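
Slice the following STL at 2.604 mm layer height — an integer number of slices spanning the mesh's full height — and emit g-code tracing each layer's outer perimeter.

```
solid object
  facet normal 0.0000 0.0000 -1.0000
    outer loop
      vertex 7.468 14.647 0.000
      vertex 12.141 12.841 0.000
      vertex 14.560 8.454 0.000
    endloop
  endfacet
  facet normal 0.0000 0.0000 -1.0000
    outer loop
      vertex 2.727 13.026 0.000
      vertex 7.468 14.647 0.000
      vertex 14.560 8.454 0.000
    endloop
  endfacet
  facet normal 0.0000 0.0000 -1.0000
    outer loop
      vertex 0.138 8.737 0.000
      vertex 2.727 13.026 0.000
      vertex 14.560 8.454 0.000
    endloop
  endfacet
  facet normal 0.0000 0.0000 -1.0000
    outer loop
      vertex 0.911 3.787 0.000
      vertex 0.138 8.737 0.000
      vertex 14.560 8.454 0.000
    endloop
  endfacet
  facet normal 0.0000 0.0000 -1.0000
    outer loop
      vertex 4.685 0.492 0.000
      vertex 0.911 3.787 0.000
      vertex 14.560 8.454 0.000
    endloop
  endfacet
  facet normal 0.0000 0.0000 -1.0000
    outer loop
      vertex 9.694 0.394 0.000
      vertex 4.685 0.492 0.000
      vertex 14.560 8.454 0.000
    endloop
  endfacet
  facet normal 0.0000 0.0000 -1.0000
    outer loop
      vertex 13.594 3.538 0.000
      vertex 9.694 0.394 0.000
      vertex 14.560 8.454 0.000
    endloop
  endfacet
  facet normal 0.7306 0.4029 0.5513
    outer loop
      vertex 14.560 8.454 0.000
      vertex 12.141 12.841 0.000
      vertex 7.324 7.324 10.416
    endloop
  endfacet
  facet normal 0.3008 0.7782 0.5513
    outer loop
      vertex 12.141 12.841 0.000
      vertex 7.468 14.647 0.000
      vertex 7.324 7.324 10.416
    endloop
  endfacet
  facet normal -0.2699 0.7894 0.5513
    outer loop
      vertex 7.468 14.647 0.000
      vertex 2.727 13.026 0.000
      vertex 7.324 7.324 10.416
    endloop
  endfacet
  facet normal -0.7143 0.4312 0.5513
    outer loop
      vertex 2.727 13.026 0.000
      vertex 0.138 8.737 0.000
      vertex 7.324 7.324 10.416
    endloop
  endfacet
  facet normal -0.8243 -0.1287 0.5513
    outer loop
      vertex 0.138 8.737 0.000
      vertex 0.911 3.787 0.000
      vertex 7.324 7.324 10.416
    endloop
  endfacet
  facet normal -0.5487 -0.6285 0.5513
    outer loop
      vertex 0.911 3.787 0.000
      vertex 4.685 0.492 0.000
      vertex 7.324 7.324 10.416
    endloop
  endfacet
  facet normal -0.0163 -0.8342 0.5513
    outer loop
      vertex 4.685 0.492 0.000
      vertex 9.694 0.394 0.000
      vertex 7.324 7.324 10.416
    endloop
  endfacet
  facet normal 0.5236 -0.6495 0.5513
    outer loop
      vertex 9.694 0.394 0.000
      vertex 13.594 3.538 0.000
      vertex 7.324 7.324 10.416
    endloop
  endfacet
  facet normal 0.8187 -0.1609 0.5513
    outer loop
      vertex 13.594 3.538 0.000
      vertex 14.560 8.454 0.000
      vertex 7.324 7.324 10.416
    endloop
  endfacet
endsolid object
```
; perimeter-only toolpath
G21 ; units = mm
G90 ; absolute positioning
G28 ; home
; layer 1
G0 Z2.604
G0 X12.751 Y8.171
G1 X10.937 Y11.462
G1 X7.432 Y12.816
G1 X3.876 Y11.601
G1 X1.934 Y8.384
G1 X2.514 Y4.671
G1 X5.345 Y2.200
G1 X9.101 Y2.127
G1 X12.026 Y4.484
G1 X12.751 Y8.171
; layer 2
G0 Z5.208
G0 X10.942 Y7.889
G1 X9.732 Y10.082
G1 X7.396 Y10.986
G1 X5.026 Y10.175
G1 X3.731 Y8.030
G1 X4.117 Y5.556
G1 X6.005 Y3.908
G1 X8.509 Y3.859
G1 X10.459 Y5.431
G1 X10.942 Y7.889
; layer 3
G0 Z7.812
G0 X9.133 Y7.607
G1 X8.528 Y8.703
G1 X7.360 Y9.155
G1 X6.175 Y8.750
G1 X5.528 Y7.677
G1 X5.721 Y6.440
G1 X6.664 Y5.616
G1 X7.917 Y5.591
G1 X8.892 Y6.378
G1 X9.133 Y7.607
M2 ; end

The solid is a regular 9-sided pyramid, base circumscribed radius ≈ 7.32 mm, apex at z ≈ 10.4 mm. Slicing at Δz = 2.604 mm — 4 equal slices spanning the solid's height, so layer i sits at z = i·h/4 — gives 3 non-empty perimeters. Each is a 9-segment closed polygon; G0 lifts to the layer z and rapids to the start vertex, then G1 traces the edges. The cross-section shrinks linearly with z (the slice at the apex is degenerate and omitted).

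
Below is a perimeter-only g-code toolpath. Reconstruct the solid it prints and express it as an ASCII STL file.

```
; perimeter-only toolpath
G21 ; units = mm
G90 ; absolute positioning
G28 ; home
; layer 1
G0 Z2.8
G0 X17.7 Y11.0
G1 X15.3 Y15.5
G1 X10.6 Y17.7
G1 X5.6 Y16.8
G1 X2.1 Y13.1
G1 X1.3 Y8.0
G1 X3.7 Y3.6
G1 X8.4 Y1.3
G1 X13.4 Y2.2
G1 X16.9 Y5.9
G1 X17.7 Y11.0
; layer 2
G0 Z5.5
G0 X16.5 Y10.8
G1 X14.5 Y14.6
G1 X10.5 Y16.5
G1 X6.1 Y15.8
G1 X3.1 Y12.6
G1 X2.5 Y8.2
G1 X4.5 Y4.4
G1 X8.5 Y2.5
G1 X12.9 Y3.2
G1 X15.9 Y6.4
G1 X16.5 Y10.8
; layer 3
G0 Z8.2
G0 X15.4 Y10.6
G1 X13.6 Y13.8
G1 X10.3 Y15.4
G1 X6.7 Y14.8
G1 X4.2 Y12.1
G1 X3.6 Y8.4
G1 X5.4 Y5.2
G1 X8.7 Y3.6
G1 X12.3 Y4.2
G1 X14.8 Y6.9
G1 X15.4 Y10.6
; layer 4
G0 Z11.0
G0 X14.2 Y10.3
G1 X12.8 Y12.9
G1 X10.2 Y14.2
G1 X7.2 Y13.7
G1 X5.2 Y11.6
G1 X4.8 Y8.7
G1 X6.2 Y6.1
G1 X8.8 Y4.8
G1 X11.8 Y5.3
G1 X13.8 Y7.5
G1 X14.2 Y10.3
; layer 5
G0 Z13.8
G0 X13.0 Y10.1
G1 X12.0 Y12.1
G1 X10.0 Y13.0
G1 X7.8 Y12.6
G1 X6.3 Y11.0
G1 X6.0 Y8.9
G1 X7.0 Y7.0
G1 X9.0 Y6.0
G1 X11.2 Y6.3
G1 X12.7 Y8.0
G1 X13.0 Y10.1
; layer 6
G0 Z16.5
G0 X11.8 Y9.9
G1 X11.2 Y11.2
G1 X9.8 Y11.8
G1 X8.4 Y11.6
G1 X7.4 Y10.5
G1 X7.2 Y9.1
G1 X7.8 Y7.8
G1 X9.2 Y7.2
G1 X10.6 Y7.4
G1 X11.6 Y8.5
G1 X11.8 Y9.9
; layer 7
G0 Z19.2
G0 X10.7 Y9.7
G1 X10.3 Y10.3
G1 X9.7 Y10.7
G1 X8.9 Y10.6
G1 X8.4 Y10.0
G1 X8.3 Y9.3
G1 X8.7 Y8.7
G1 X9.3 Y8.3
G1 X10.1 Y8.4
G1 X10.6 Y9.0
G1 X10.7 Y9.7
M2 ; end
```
solid part
  facet normal 0.0000 0.0000 -1.0000
    outer loop
      vertex 10.8 18.9 0.0
      vertex 16.1 16.3 0.0
      vertex 18.9 11.2 0.0
    endloop
  endfacet
  facet normal 0.0000 0.0000 -1.0000
    outer loop
      vertex 5.0 17.9 0.0
      vertex 10.8 18.9 0.0
      vertex 18.9 11.2 0.0
    endloop
  endfacet
  facet normal 0.0000 0.0000 -1.0000
    outer loop
      vertex 1.0 13.6 0.0
      vertex 5.0 17.9 0.0
      vertex 18.9 11.2 0.0
    endloop
  endfacet
  facet normal 0.0000 0.0000 -1.0000
    outer loop
      vertex 0.1 7.8 0.0
      vertex 1.0 13.6 0.0
      vertex 18.9 11.2 0.0
    endloop
  endfacet
  facet normal 0.0000 0.0000 -1.0000
    outer loop
      vertex 2.9 2.7 0.0
      vertex 0.1 7.8 0.0
      vertex 18.9 11.2 0.0
    endloop
  endfacet
  facet normal 0.0000 0.0000 -1.0000
    outer loop
      vertex 8.2 0.1 0.0
      vertex 2.9 2.7 0.0
      vertex 18.9 11.2 0.0
    endloop
  endfacet
  facet normal 0.0000 0.0000 -1.0000
    outer loop
      vertex 14.0 1.1 0.0
      vertex 8.2 0.1 0.0
      vertex 18.9 11.2 0.0
    endloop
  endfacet
  facet normal 0.0000 0.0000 -1.0000
    outer loop
      vertex 18.0 5.4 0.0
      vertex 14.0 1.1 0.0
      vertex 18.9 11.2 0.0
    endloop
  endfacet
  facet normal 0.8106 0.4450 0.3807
    outer loop
      vertex 18.9 11.2 0.0
      vertex 16.1 16.3 0.0
      vertex 9.5 9.5 22.0
    endloop
  endfacet
  facet normal 0.4076 0.8308 0.3791
    outer loop
      vertex 16.1 16.3 0.0
      vertex 10.8 18.9 0.0
      vertex 9.5 9.5 22.0
    endloop
  endfacet
  facet normal -0.1572 0.9115 0.3802
    outer loop
      vertex 10.8 18.9 0.0
      vertex 5.0 17.9 0.0
      vertex 9.5 9.5 22.0
    endloop
  endfacet
  facet normal -0.6775 0.6302 0.3792
    outer loop
      vertex 5.0 17.9 0.0
      vertex 1.0 13.6 0.0
      vertex 9.5 9.5 22.0
    endloop
  endfacet
  facet normal -0.9142 0.1419 0.3796
    outer loop
      vertex 1.0 13.6 0.0
      vertex 0.1 7.8 0.0
      vertex 9.5 9.5 22.0
    endloop
  endfacet
  facet normal -0.8106 -0.4450 0.3807
    outer loop
      vertex 0.1 7.8 0.0
      vertex 2.9 2.7 0.0
      vertex 9.5 9.5 22.0
    endloop
  endfacet
  facet normal -0.4076 -0.8308 0.3791
    outer loop
      vertex 2.9 2.7 0.0
      vertex 8.2 0.1 0.0
      vertex 9.5 9.5 22.0
    endloop
  endfacet
  facet normal 0.1572 -0.9115 0.3802
    outer loop
      vertex 8.2 0.1 0.0
      vertex 14.0 1.1 0.0
      vertex 9.5 9.5 22.0
    endloop
  endfacet
  facet normal 0.6775 -0.6302 0.3792
    outer loop
      vertex 14.0 1.1 0.0
      vertex 18.0 5.4 0.0
      vertex 9.5 9.5 22.0
    endloop
  endfacet
  facet normal 0.9142 -0.1419 0.3796
    outer loop
      vertex 18.0 5.4 0.0
      vertex 18.9 11.2 0.0
      vertex 9.5 9.5 22.0
    endloop
  endfacet
endsolid part

The G0 Z moves step by Δz≈2.8 mm. The G1 loops shrink linearly with z, so the solid tapers from its base footprint up to z≈22. Closing with a flat bottom cap and the tapered top and triangulating gives 18 facets — a regular 10-sided pyramid, base circumscribed radius ≈ 9.5 mm, apex at z ≈ 22 mm.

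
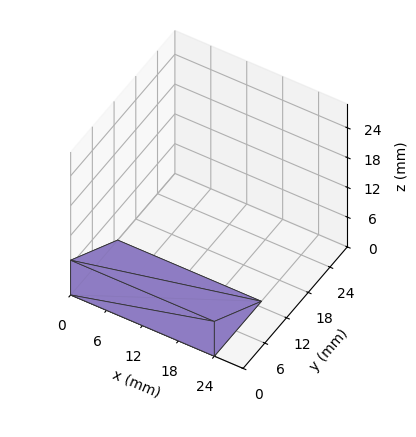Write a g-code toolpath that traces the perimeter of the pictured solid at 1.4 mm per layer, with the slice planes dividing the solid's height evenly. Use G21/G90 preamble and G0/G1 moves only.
Reading the render: the shape is a wedge (ramp): 24 × 13 mm base, rising to 7 mm along the y=0 edge and sloping linearly to z=0 at y=13 (dimensions read to the nearest mm from the axis ticks). For the g-code, the solid's height is divided into equal slices at the stated Δz and each level perimeter traced with G1 moves after a G0 lift.

; perimeter-only toolpath
G21 ; units = mm
G90 ; absolute positioning
G28 ; home
; layer 1
G0 Z1.4
G0 X0.0 Y0.0
G1 X24.0 Y0.0
G1 X24.0 Y10.4
G1 X0.0 Y10.4
G1 X0.0 Y0.0
; layer 2
G0 Z2.8
G0 X0.0 Y0.0
G1 X24.0 Y0.0
G1 X24.0 Y7.8
G1 X0.0 Y7.8
G1 X0.0 Y0.0
; layer 3
G0 Z4.2
G0 X0.0 Y0.0
G1 X24.0 Y0.0
G1 X24.0 Y5.2
G1 X0.0 Y5.2
G1 X0.0 Y0.0
; layer 4
G0 Z5.6
G0 X0.0 Y0.0
G1 X24.0 Y0.0
G1 X24.0 Y2.6
G1 X0.0 Y2.6
G1 X0.0 Y0.0
M2 ; end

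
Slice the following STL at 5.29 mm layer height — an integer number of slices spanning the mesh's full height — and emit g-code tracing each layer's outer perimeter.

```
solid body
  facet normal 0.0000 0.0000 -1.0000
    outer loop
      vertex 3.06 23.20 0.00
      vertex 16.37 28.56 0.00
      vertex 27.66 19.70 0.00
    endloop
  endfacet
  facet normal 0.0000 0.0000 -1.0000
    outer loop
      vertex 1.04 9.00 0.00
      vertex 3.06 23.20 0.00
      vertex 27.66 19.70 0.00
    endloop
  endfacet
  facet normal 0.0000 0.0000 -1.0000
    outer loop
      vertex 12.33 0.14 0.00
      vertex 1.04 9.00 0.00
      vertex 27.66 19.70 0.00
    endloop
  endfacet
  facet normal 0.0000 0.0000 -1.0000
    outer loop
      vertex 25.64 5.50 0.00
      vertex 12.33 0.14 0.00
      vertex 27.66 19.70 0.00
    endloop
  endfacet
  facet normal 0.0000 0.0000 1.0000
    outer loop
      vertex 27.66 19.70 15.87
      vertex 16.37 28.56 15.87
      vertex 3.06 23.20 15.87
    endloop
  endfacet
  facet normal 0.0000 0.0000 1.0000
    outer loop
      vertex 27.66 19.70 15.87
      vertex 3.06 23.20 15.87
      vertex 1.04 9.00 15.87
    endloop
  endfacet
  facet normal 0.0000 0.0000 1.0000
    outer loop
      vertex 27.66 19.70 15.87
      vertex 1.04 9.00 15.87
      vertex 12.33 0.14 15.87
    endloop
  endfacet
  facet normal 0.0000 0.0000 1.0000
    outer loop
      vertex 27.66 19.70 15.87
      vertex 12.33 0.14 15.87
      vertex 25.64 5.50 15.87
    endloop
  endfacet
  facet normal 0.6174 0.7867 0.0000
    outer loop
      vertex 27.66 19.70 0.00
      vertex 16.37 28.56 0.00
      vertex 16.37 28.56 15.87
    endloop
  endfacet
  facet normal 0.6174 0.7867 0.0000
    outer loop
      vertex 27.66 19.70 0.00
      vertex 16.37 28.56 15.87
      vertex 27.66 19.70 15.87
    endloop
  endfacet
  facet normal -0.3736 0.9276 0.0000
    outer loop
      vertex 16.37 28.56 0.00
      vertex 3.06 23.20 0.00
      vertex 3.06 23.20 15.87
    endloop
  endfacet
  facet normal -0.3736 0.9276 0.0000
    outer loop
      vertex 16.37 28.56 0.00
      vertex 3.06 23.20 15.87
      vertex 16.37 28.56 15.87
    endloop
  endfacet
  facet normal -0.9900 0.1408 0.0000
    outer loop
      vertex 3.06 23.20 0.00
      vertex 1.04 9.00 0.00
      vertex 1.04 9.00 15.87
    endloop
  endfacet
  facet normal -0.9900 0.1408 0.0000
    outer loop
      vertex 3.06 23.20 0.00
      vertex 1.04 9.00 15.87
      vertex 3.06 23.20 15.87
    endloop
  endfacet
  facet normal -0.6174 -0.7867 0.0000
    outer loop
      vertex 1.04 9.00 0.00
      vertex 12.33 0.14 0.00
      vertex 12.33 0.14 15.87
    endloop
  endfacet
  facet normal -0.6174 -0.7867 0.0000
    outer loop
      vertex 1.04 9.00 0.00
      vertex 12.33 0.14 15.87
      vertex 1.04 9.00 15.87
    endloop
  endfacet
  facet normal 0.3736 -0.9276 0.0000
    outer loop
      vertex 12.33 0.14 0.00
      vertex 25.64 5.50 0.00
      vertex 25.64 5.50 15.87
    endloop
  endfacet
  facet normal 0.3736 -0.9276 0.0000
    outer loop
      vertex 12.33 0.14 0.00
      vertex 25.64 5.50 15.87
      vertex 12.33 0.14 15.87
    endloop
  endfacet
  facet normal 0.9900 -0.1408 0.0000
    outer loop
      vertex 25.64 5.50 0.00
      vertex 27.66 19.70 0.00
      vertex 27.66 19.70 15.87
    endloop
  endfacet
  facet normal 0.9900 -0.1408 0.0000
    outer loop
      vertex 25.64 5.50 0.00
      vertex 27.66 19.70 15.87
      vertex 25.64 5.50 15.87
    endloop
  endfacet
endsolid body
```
; perimeter-only toolpath
G21 ; units = mm
G90 ; absolute positioning
G28 ; home
; layer 1
G0 Z5.29
G0 X27.66 Y19.70
G1 X16.37 Y28.56
G1 X3.06 Y23.20
G1 X1.04 Y9.00
G1 X12.33 Y0.14
G1 X25.64 Y5.50
G1 X27.66 Y19.70
; layer 2
G0 Z10.58
G0 X27.66 Y19.70
G1 X16.37 Y28.56
G1 X3.06 Y23.20
G1 X1.04 Y9.00
G1 X12.33 Y0.14
G1 X25.64 Y5.50
G1 X27.66 Y19.70
; layer 3
G0 Z15.87
G0 X27.66 Y19.70
G1 X16.37 Y28.56
G1 X3.06 Y23.20
G1 X1.04 Y9.00
G1 X12.33 Y0.14
G1 X25.64 Y5.50
G1 X27.66 Y19.70
M2 ; end

The solid is a regular 6-sided prism (a cylinder approximated with 6 flat sides), circumscribed radius ≈ 14.3 mm, height ≈ 15.9 mm. Slicing at Δz = 5.29 mm — 3 equal slices spanning the solid's height, so layer i sits at z = i·h/3 — gives 3 non-empty perimeters. Each is a 6-segment closed polygon; G0 lifts to the layer z and rapids to the start vertex, then G1 traces the edges.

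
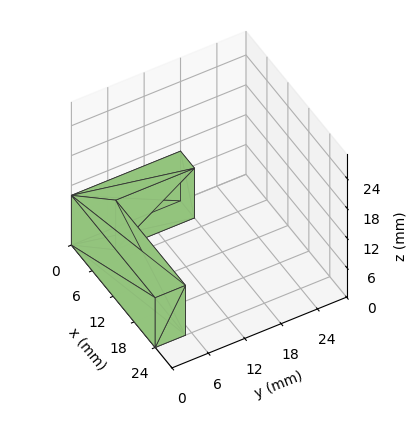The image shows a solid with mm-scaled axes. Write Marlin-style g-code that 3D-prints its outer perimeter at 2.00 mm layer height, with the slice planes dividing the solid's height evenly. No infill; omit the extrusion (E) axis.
Reading the render: the shape is an L-shaped prism: outer 24 × 18 mm, arm thicknesses ≈ 5 mm (horizontal) and 4 mm (vertical), extruded 10 mm in z (dimensions read to the nearest mm from the axis ticks). For the g-code, the solid's height is divided into equal slices at the stated Δz and each level perimeter traced with G1 moves after a G0 lift.

; perimeter-only toolpath
G21 ; units = mm
G90 ; absolute positioning
G28 ; home
; layer 1
G0 Z2.00
G0 X0.00 Y0.00
G1 X24.00 Y0.00
G1 X24.00 Y5.00
G1 X4.00 Y5.00
G1 X4.00 Y18.00
G1 X0.00 Y18.00
G1 X0.00 Y0.00
; layer 2
G0 Z4.00
G0 X0.00 Y0.00
G1 X24.00 Y0.00
G1 X24.00 Y5.00
G1 X4.00 Y5.00
G1 X4.00 Y18.00
G1 X0.00 Y18.00
G1 X0.00 Y0.00
; layer 3
G0 Z6.00
G0 X0.00 Y0.00
G1 X24.00 Y0.00
G1 X24.00 Y5.00
G1 X4.00 Y5.00
G1 X4.00 Y18.00
G1 X0.00 Y18.00
G1 X0.00 Y0.00
; layer 4
G0 Z8.00
G0 X0.00 Y0.00
G1 X24.00 Y0.00
G1 X24.00 Y5.00
G1 X4.00 Y5.00
G1 X4.00 Y18.00
G1 X0.00 Y18.00
G1 X0.00 Y0.00
; layer 5
G0 Z10.00
G0 X0.00 Y0.00
G1 X24.00 Y0.00
G1 X24.00 Y5.00
G1 X4.00 Y5.00
G1 X4.00 Y18.00
G1 X0.00 Y18.00
G1 X0.00 Y0.00
M2 ; end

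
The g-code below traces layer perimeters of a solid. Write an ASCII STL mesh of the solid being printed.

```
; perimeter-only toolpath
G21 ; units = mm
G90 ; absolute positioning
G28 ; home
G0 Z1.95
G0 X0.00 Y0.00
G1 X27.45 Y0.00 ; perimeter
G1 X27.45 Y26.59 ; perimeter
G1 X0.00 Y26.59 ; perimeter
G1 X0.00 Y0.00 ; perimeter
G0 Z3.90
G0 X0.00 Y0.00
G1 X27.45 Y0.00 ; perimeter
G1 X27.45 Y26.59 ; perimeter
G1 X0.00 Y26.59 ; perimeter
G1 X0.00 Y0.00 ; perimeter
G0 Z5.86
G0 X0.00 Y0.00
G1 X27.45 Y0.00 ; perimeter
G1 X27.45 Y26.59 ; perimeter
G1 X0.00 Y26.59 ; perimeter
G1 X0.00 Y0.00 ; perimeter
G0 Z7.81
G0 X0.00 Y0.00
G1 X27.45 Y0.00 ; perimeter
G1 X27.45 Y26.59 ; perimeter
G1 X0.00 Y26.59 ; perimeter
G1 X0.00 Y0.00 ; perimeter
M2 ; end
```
solid part
  facet normal 0.0000 0.0000 -1.0000
    outer loop
      vertex 27.45 26.59 0.00
      vertex 27.45 0.00 0.00
      vertex 0.00 0.00 0.00
    endloop
  endfacet
  facet normal 0.0000 0.0000 -1.0000
    outer loop
      vertex 0.00 26.59 0.00
      vertex 27.45 26.59 0.00
      vertex 0.00 0.00 0.00
    endloop
  endfacet
  facet normal 0.0000 0.0000 1.0000
    outer loop
      vertex 0.00 0.00 7.81
      vertex 27.45 0.00 7.81
      vertex 27.45 26.59 7.81
    endloop
  endfacet
  facet normal 0.0000 0.0000 1.0000
    outer loop
      vertex 0.00 0.00 7.81
      vertex 27.45 26.59 7.81
      vertex 0.00 26.59 7.81
    endloop
  endfacet
  facet normal 0.0000 -1.0000 0.0000
    outer loop
      vertex 0.00 0.00 0.00
      vertex 27.45 0.00 0.00
      vertex 27.45 0.00 7.81
    endloop
  endfacet
  facet normal 0.0000 -1.0000 0.0000
    outer loop
      vertex 0.00 0.00 0.00
      vertex 27.45 0.00 7.81
      vertex 0.00 0.00 7.81
    endloop
  endfacet
  facet normal 0.0000 1.0000 0.0000
    outer loop
      vertex 27.45 26.59 7.81
      vertex 27.45 26.59 0.00
      vertex 0.00 26.59 0.00
    endloop
  endfacet
  facet normal 0.0000 1.0000 0.0000
    outer loop
      vertex 0.00 26.59 7.81
      vertex 27.45 26.59 7.81
      vertex 0.00 26.59 0.00
    endloop
  endfacet
  facet normal -1.0000 0.0000 0.0000
    outer loop
      vertex 0.00 26.59 7.81
      vertex 0.00 26.59 0.00
      vertex 0.00 0.00 0.00
    endloop
  endfacet
  facet normal -1.0000 0.0000 0.0000
    outer loop
      vertex 0.00 0.00 7.81
      vertex 0.00 26.59 7.81
      vertex 0.00 0.00 0.00
    endloop
  endfacet
  facet normal 1.0000 0.0000 0.0000
    outer loop
      vertex 27.45 0.00 0.00
      vertex 27.45 26.59 0.00
      vertex 27.45 26.59 7.81
    endloop
  endfacet
  facet normal 1.0000 0.0000 0.0000
    outer loop
      vertex 27.45 0.00 0.00
      vertex 27.45 26.59 7.81
      vertex 27.45 0.00 7.81
    endloop
  endfacet
endsolid part

The G0 Z moves step by Δz≈1.95 mm. Every layer's G1 loop is the same polygon, so the solid is a straight extrusion of it from z=0 to z≈7.81. Closing with flat bottom and top caps and triangulating gives 12 facets — a rectangular box, roughly 27.4 × 26.6 mm footprint and 7.81 mm tall.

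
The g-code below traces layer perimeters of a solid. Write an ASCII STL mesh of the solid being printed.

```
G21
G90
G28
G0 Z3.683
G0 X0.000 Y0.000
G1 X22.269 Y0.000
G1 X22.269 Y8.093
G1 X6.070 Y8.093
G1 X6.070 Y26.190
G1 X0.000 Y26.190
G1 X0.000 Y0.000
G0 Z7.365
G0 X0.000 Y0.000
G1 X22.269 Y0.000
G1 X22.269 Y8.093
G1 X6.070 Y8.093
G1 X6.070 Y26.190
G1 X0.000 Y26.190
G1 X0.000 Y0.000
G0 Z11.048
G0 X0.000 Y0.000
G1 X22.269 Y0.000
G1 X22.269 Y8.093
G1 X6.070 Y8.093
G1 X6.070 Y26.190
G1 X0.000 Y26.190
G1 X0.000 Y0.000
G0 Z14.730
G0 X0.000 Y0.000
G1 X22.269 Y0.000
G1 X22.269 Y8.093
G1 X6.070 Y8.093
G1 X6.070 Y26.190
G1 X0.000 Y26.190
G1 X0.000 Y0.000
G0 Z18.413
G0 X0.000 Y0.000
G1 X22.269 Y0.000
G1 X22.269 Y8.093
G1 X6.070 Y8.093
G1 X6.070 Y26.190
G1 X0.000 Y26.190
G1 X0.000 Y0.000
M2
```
solid part
  facet normal 0.0000 0.0000 -1.0000
    outer loop
      vertex 22.269 8.093 0.000
      vertex 22.269 0.000 0.000
      vertex 0.000 0.000 0.000
    endloop
  endfacet
  facet normal 0.0000 0.0000 -1.0000
    outer loop
      vertex 6.070 8.093 0.000
      vertex 22.269 8.093 0.000
      vertex 0.000 0.000 0.000
    endloop
  endfacet
  facet normal 0.0000 0.0000 -1.0000
    outer loop
      vertex 6.070 26.190 0.000
      vertex 6.070 8.093 0.000
      vertex 0.000 0.000 0.000
    endloop
  endfacet
  facet normal 0.0000 0.0000 -1.0000
    outer loop
      vertex 0.000 26.190 0.000
      vertex 6.070 26.190 0.000
      vertex 0.000 0.000 0.000
    endloop
  endfacet
  facet normal 0.0000 0.0000 1.0000
    outer loop
      vertex 0.000 0.000 18.413
      vertex 22.269 0.000 18.413
      vertex 22.269 8.093 18.413
    endloop
  endfacet
  facet normal 0.0000 0.0000 1.0000
    outer loop
      vertex 0.000 0.000 18.413
      vertex 22.269 8.093 18.413
      vertex 6.070 8.093 18.413
    endloop
  endfacet
  facet normal 0.0000 0.0000 1.0000
    outer loop
      vertex 0.000 0.000 18.413
      vertex 6.070 8.093 18.413
      vertex 6.070 26.190 18.413
    endloop
  endfacet
  facet normal 0.0000 0.0000 1.0000
    outer loop
      vertex 0.000 0.000 18.413
      vertex 6.070 26.190 18.413
      vertex 0.000 26.190 18.413
    endloop
  endfacet
  facet normal 0.0000 -1.0000 0.0000
    outer loop
      vertex 0.000 0.000 0.000
      vertex 22.269 0.000 0.000
      vertex 22.269 0.000 18.413
    endloop
  endfacet
  facet normal 0.0000 -1.0000 0.0000
    outer loop
      vertex 0.000 0.000 0.000
      vertex 22.269 0.000 18.413
      vertex 0.000 0.000 18.413
    endloop
  endfacet
  facet normal 1.0000 0.0000 0.0000
    outer loop
      vertex 22.269 0.000 0.000
      vertex 22.269 8.093 0.000
      vertex 22.269 8.093 18.413
    endloop
  endfacet
  facet normal 1.0000 0.0000 0.0000
    outer loop
      vertex 22.269 0.000 0.000
      vertex 22.269 8.093 18.413
      vertex 22.269 0.000 18.413
    endloop
  endfacet
  facet normal 0.0000 1.0000 0.0000
    outer loop
      vertex 22.269 8.093 0.000
      vertex 6.070 8.093 0.000
      vertex 6.070 8.093 18.413
    endloop
  endfacet
  facet normal 0.0000 1.0000 0.0000
    outer loop
      vertex 22.269 8.093 0.000
      vertex 6.070 8.093 18.413
      vertex 22.269 8.093 18.413
    endloop
  endfacet
  facet normal 1.0000 0.0000 0.0000
    outer loop
      vertex 6.070 8.093 0.000
      vertex 6.070 26.190 0.000
      vertex 6.070 26.190 18.413
    endloop
  endfacet
  facet normal 1.0000 0.0000 0.0000
    outer loop
      vertex 6.070 8.093 0.000
      vertex 6.070 26.190 18.413
      vertex 6.070 8.093 18.413
    endloop
  endfacet
  facet normal 0.0000 1.0000 0.0000
    outer loop
      vertex 6.070 26.190 0.000
      vertex 0.000 26.190 0.000
      vertex 0.000 26.190 18.413
    endloop
  endfacet
  facet normal 0.0000 1.0000 0.0000
    outer loop
      vertex 6.070 26.190 0.000
      vertex 0.000 26.190 18.413
      vertex 6.070 26.190 18.413
    endloop
  endfacet
  facet normal -1.0000 0.0000 0.0000
    outer loop
      vertex 0.000 26.190 0.000
      vertex 0.000 0.000 0.000
      vertex 0.000 0.000 18.413
    endloop
  endfacet
  facet normal -1.0000 0.0000 0.0000
    outer loop
      vertex 0.000 26.190 0.000
      vertex 0.000 0.000 18.413
      vertex 0.000 26.190 18.413
    endloop
  endfacet
endsolid part

The G0 Z moves step by Δz≈3.683 mm. Every layer's G1 loop is the same polygon, so the solid is a straight extrusion of it from z=0 to z≈18.4. Closing with flat bottom and top caps and triangulating gives 20 facets — an L-shaped prism: outer 22.3 × 26.2 mm, arm thicknesses ≈ 8.09 mm (horizontal) and 6.07 mm (vertical), extruded 18.4 mm in z.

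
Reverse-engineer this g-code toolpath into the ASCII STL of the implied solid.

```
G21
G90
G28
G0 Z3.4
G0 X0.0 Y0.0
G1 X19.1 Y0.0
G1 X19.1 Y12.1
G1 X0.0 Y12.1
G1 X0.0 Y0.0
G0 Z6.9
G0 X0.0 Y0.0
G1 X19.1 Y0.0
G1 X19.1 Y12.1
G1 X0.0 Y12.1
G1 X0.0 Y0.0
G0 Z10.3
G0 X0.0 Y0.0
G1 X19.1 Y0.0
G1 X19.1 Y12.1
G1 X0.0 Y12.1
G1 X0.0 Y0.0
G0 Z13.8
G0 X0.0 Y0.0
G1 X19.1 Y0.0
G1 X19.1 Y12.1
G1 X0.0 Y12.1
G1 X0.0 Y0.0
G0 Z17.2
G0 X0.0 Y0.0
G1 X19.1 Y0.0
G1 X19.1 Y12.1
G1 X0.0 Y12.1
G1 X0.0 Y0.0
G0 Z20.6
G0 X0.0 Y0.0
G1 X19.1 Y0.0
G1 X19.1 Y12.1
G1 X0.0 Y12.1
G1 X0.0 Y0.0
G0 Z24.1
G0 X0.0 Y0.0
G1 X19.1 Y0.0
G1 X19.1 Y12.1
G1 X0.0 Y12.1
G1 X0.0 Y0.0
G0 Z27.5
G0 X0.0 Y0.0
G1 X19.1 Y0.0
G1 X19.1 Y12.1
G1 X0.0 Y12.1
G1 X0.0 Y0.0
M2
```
solid part
  facet normal 0.0000 0.0000 -1.0000
    outer loop
      vertex 19.1 12.1 0.0
      vertex 19.1 0.0 0.0
      vertex 0.0 0.0 0.0
    endloop
  endfacet
  facet normal 0.0000 0.0000 -1.0000
    outer loop
      vertex 0.0 12.1 0.0
      vertex 19.1 12.1 0.0
      vertex 0.0 0.0 0.0
    endloop
  endfacet
  facet normal 0.0000 0.0000 1.0000
    outer loop
      vertex 0.0 0.0 27.5
      vertex 19.1 0.0 27.5
      vertex 19.1 12.1 27.5
    endloop
  endfacet
  facet normal 0.0000 0.0000 1.0000
    outer loop
      vertex 0.0 0.0 27.5
      vertex 19.1 12.1 27.5
      vertex 0.0 12.1 27.5
    endloop
  endfacet
  facet normal 0.0000 -1.0000 0.0000
    outer loop
      vertex 0.0 0.0 0.0
      vertex 19.1 0.0 0.0
      vertex 19.1 0.0 27.5
    endloop
  endfacet
  facet normal 0.0000 -1.0000 0.0000
    outer loop
      vertex 0.0 0.0 0.0
      vertex 19.1 0.0 27.5
      vertex 0.0 0.0 27.5
    endloop
  endfacet
  facet normal 0.0000 1.0000 0.0000
    outer loop
      vertex 19.1 12.1 27.5
      vertex 19.1 12.1 0.0
      vertex 0.0 12.1 0.0
    endloop
  endfacet
  facet normal 0.0000 1.0000 0.0000
    outer loop
      vertex 0.0 12.1 27.5
      vertex 19.1 12.1 27.5
      vertex 0.0 12.1 0.0
    endloop
  endfacet
  facet normal -1.0000 0.0000 0.0000
    outer loop
      vertex 0.0 12.1 27.5
      vertex 0.0 12.1 0.0
      vertex 0.0 0.0 0.0
    endloop
  endfacet
  facet normal -1.0000 0.0000 0.0000
    outer loop
      vertex 0.0 0.0 27.5
      vertex 0.0 12.1 27.5
      vertex 0.0 0.0 0.0
    endloop
  endfacet
  facet normal 1.0000 0.0000 0.0000
    outer loop
      vertex 19.1 0.0 0.0
      vertex 19.1 12.1 0.0
      vertex 19.1 12.1 27.5
    endloop
  endfacet
  facet normal 1.0000 0.0000 0.0000
    outer loop
      vertex 19.1 0.0 0.0
      vertex 19.1 12.1 27.5
      vertex 19.1 0.0 27.5
    endloop
  endfacet
endsolid part

The G0 Z moves step by Δz≈3.4 mm. Every layer's G1 loop is the same polygon, so the solid is a straight extrusion of it from z=0 to z≈27.5. Closing with flat bottom and top caps and triangulating gives 12 facets — a rectangular box, roughly 19.1 × 12.1 mm footprint and 27.5 mm tall.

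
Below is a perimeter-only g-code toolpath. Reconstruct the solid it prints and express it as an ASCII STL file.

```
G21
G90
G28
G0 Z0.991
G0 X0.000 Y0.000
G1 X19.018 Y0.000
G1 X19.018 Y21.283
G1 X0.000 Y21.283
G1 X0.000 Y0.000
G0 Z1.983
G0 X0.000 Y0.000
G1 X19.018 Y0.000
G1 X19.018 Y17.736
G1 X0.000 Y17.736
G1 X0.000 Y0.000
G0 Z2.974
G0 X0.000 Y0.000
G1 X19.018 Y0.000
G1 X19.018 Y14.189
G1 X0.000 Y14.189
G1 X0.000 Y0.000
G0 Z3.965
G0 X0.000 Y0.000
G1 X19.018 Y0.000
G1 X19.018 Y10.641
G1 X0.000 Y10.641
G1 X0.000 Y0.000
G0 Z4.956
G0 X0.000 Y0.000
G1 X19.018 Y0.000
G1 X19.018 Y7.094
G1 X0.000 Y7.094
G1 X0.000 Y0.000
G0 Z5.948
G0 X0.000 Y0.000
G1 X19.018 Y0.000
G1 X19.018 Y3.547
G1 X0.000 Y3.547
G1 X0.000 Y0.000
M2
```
solid part
  facet normal 0.0000 0.0000 -1.0000
    outer loop
      vertex 19.018 24.830 0.000
      vertex 19.018 0.000 0.000
      vertex 0.000 0.000 0.000
    endloop
  endfacet
  facet normal 0.0000 0.0000 -1.0000
    outer loop
      vertex 0.000 24.830 0.000
      vertex 19.018 24.830 0.000
      vertex 0.000 0.000 0.000
    endloop
  endfacet
  facet normal 0.0000 -1.0000 0.0000
    outer loop
      vertex 0.000 0.000 0.000
      vertex 19.018 0.000 0.000
      vertex 19.018 0.000 6.939
    endloop
  endfacet
  facet normal 0.0000 -1.0000 0.0000
    outer loop
      vertex 0.000 0.000 0.000
      vertex 19.018 0.000 6.939
      vertex 0.000 0.000 6.939
    endloop
  endfacet
  facet normal 0.0000 0.2691 0.9631
    outer loop
      vertex 0.000 0.000 6.939
      vertex 19.018 0.000 6.939
      vertex 19.018 24.830 0.000
    endloop
  endfacet
  facet normal 0.0000 0.2691 0.9631
    outer loop
      vertex 0.000 0.000 6.939
      vertex 19.018 24.830 0.000
      vertex 0.000 24.830 0.000
    endloop
  endfacet
  facet normal -1.0000 0.0000 0.0000
    outer loop
      vertex 0.000 0.000 6.939
      vertex 0.000 24.830 0.000
      vertex 0.000 0.000 0.000
    endloop
  endfacet
  facet normal 1.0000 0.0000 0.0000
    outer loop
      vertex 19.018 0.000 0.000
      vertex 19.018 24.830 0.000
      vertex 19.018 0.000 6.939
    endloop
  endfacet
endsolid part

The G0 Z moves step by Δz≈0.991 mm. The G1 loops shrink linearly with z, so the solid tapers from its base footprint up to z≈6.94. Closing with a flat bottom cap and the tapered top and triangulating gives 8 facets — a wedge (ramp): 19 × 24.8 mm base, rising to 6.94 mm along the y=0 edge and sloping linearly to z=0 at y=24.8.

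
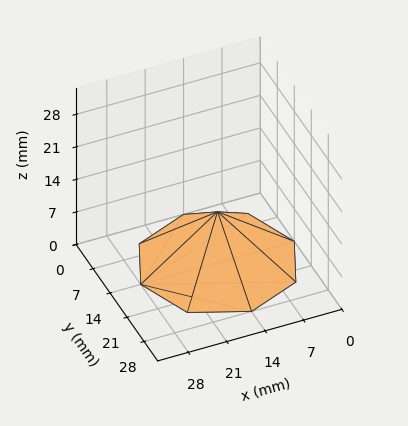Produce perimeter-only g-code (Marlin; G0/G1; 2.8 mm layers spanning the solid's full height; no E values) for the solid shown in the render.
Reading the render: the shape is a regular 8-sided pyramid, base circumscribed radius ≈ 14 mm, apex at z ≈ 11 mm (dimensions read to the nearest mm from the axis ticks). For the g-code, the solid's height is divided into equal slices at the stated Δz and each level perimeter traced with G1 moves after a G0 lift.

; perimeter-only toolpath
G21 ; units = mm
G90 ; absolute positioning
G28 ; home
; layer 1
G0 Z2.8
G0 X24.5 Y14.0
G1 X21.4 Y21.4
G1 X14.0 Y24.5
G1 X6.6 Y21.4
G1 X3.5 Y14.0
G1 X6.6 Y6.6
G1 X14.0 Y3.5
G1 X21.4 Y6.6
G1 X24.5 Y14.0
; layer 2
G0 Z5.5
G0 X21.0 Y14.0
G1 X18.9 Y18.9
G1 X14.0 Y21.0
G1 X9.1 Y18.9
G1 X7.0 Y14.0
G1 X9.1 Y9.1
G1 X14.0 Y7.0
G1 X18.9 Y9.1
G1 X21.0 Y14.0
; layer 3
G0 Z8.2
G0 X17.5 Y14.0
G1 X16.5 Y16.5
G1 X14.0 Y17.5
G1 X11.5 Y16.5
G1 X10.5 Y14.0
G1 X11.5 Y11.5
G1 X14.0 Y10.5
G1 X16.5 Y11.5
G1 X17.5 Y14.0
M2 ; end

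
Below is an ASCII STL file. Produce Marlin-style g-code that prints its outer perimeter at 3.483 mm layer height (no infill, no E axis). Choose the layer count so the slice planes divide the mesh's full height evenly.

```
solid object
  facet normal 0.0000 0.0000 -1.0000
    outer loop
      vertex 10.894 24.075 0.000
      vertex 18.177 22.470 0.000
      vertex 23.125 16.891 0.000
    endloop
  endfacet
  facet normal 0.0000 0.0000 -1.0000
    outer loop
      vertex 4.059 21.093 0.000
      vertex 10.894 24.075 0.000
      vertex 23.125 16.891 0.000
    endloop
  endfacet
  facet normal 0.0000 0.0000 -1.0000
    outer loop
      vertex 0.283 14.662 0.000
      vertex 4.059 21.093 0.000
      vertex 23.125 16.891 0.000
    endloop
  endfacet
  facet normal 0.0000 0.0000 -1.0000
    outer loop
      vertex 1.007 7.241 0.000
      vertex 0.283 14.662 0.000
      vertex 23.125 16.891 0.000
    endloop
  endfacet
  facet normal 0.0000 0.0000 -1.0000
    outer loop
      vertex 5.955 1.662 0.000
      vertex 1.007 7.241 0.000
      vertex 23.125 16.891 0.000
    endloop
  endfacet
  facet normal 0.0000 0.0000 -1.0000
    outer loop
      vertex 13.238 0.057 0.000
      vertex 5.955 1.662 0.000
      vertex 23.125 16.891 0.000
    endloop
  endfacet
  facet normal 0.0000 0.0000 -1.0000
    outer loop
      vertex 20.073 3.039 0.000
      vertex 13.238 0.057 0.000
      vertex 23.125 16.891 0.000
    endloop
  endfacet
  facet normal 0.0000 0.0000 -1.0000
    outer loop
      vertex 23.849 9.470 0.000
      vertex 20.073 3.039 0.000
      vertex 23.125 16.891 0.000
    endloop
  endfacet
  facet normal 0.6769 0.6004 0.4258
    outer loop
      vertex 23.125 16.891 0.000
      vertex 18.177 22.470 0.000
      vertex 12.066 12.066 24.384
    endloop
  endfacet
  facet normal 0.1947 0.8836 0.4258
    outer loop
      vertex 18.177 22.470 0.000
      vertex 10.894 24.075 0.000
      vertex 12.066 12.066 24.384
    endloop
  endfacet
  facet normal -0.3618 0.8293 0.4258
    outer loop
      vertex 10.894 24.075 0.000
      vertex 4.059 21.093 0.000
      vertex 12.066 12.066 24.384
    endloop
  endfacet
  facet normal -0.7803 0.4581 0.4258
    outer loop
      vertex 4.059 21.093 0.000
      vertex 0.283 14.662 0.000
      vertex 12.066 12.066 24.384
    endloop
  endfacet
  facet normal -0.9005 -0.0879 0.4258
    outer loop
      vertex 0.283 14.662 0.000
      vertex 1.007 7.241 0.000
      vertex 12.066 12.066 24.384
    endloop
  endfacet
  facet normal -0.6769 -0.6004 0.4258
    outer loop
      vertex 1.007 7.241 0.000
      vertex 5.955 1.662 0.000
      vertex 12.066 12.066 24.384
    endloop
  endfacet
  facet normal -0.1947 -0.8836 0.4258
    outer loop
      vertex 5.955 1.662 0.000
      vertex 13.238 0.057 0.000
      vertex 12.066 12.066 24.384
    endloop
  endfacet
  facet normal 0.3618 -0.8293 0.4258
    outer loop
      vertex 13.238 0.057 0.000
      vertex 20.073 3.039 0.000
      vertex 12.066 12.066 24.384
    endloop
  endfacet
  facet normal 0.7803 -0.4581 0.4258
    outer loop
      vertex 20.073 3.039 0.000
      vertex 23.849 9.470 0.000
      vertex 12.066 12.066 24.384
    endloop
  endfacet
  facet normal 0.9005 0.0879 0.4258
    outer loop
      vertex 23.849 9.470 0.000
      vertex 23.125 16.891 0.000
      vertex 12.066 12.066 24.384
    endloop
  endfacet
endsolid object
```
; perimeter-only toolpath
G21 ; units = mm
G90 ; absolute positioning
G28 ; home
; layer 1
G0 Z3.483
G0 X21.545 Y16.202
G1 X17.304 Y20.984
G1 X11.061 Y22.359
G1 X5.203 Y19.803
G1 X1.966 Y14.291
G1 X2.587 Y7.930
G1 X6.828 Y3.148
G1 X13.071 Y1.773
G1 X18.929 Y4.329
G1 X22.166 Y9.841
G1 X21.545 Y16.202
; layer 2
G0 Z6.967
G0 X19.965 Y15.512
G1 X16.431 Y19.497
G1 X11.229 Y20.644
G1 X6.347 Y18.514
G1 X3.650 Y13.920
G1 X4.167 Y8.620
G1 X7.701 Y4.635
G1 X12.903 Y3.488
G1 X17.785 Y5.618
G1 X20.482 Y10.212
G1 X19.965 Y15.512
; layer 3
G0 Z10.450
G0 X18.385 Y14.823
G1 X15.558 Y18.011
G1 X11.396 Y18.928
G1 X7.491 Y17.224
G1 X5.333 Y13.549
G1 X5.747 Y9.309
G1 X8.574 Y6.121
G1 X12.736 Y5.204
G1 X16.641 Y6.908
G1 X18.799 Y10.583
G1 X18.385 Y14.823
; layer 4
G0 Z13.934
G0 X16.806 Y14.134
G1 X14.685 Y16.525
G1 X11.564 Y17.213
G1 X8.634 Y15.935
G1 X7.016 Y13.179
G1 X7.326 Y9.998
G1 X9.447 Y7.607
G1 X12.568 Y6.919
G1 X15.498 Y8.197
G1 X17.116 Y10.953
G1 X16.806 Y14.134
; layer 5
G0 Z17.417
G0 X15.226 Y13.445
G1 X13.812 Y15.039
G1 X11.731 Y15.497
G1 X9.778 Y14.645
G1 X8.699 Y12.808
G1 X8.906 Y10.687
G1 X10.320 Y9.093
G1 X12.401 Y8.635
G1 X14.354 Y9.487
G1 X15.433 Y11.324
G1 X15.226 Y13.445
; layer 6
G0 Z20.901
G0 X13.646 Y12.755
G1 X12.939 Y13.552
G1 X11.899 Y13.782
G1 X10.922 Y13.356
G1 X10.383 Y12.437
G1 X10.486 Y11.377
G1 X11.193 Y10.580
G1 X12.233 Y10.350
G1 X13.210 Y10.776
G1 X13.749 Y11.695
G1 X13.646 Y12.755
M2 ; end

The solid is a regular 10-sided pyramid, base circumscribed radius ≈ 12.1 mm, apex at z ≈ 24.4 mm. Slicing at Δz = 3.483 mm — 7 equal slices spanning the solid's height, so layer i sits at z = i·h/7 — gives 6 non-empty perimeters. Each is a 10-segment closed polygon; G0 lifts to the layer z and rapids to the start vertex, then G1 traces the edges. The cross-section shrinks linearly with z (the slice at the apex is degenerate and omitted).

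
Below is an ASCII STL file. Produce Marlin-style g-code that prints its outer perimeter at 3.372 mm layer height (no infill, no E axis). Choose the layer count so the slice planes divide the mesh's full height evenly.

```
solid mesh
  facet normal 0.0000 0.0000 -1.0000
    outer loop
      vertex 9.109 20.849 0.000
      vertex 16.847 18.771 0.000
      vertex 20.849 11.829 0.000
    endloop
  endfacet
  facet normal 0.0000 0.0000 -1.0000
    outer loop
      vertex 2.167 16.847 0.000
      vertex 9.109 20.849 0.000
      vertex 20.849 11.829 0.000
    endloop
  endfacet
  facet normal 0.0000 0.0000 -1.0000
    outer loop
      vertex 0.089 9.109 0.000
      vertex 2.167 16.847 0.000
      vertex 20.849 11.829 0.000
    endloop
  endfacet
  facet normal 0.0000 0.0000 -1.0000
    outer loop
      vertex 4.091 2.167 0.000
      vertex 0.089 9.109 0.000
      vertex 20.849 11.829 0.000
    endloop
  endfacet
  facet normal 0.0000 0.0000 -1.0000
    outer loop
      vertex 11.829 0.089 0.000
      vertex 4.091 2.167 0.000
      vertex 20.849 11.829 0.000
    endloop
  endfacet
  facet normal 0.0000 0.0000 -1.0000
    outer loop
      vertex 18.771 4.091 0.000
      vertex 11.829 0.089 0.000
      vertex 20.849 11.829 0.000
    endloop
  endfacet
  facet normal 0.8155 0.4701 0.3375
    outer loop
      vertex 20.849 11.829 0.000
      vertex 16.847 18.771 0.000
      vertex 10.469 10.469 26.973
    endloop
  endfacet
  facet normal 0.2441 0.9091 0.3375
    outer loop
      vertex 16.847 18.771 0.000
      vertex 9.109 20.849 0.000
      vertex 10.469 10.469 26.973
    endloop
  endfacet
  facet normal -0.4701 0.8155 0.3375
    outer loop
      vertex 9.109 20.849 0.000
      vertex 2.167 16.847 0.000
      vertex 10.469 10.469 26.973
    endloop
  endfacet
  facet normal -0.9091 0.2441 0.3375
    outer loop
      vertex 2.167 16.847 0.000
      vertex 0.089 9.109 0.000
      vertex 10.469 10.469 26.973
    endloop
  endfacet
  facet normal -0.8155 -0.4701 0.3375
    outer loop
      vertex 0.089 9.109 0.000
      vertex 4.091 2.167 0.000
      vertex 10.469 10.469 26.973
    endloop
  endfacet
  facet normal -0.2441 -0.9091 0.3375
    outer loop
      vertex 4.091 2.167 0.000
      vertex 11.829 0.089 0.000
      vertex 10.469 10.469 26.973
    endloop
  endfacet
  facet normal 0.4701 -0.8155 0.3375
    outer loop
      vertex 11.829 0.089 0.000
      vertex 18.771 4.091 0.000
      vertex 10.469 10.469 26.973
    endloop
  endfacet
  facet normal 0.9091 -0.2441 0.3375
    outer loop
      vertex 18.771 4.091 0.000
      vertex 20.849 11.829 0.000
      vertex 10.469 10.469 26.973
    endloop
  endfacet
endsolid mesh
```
; perimeter-only toolpath
G21 ; units = mm
G90 ; absolute positioning
G28 ; home
; layer 1
G0 Z3.372
G0 X19.552 Y11.659
G1 X16.050 Y17.733
G1 X9.279 Y19.552
G1 X3.205 Y16.050
G1 X1.386 Y9.279
G1 X4.888 Y3.205
G1 X11.659 Y1.386
G1 X17.733 Y4.888
G1 X19.552 Y11.659
; layer 2
G0 Z6.743
G0 X18.254 Y11.489
G1 X15.253 Y16.695
G1 X9.449 Y18.254
G1 X4.242 Y15.253
G1 X2.684 Y9.449
G1 X5.685 Y4.242
G1 X11.489 Y2.684
G1 X16.695 Y5.685
G1 X18.254 Y11.489
; layer 3
G0 Z10.115
G0 X16.956 Y11.319
G1 X14.455 Y15.658
G1 X9.619 Y16.956
G1 X5.280 Y14.455
G1 X3.981 Y9.619
G1 X6.483 Y5.280
G1 X11.319 Y3.981
G1 X15.658 Y6.483
G1 X16.956 Y11.319
; layer 4
G0 Z13.486
G0 X15.659 Y11.149
G1 X13.658 Y14.620
G1 X9.789 Y15.659
G1 X6.318 Y13.658
G1 X5.279 Y9.789
G1 X7.280 Y6.318
G1 X11.149 Y5.279
G1 X14.620 Y7.280
G1 X15.659 Y11.149
; layer 5
G0 Z16.858
G0 X14.361 Y10.979
G1 X12.861 Y13.582
G1 X9.959 Y14.361
G1 X7.356 Y12.861
G1 X6.577 Y9.959
G1 X8.077 Y7.356
G1 X10.979 Y6.577
G1 X13.582 Y8.077
G1 X14.361 Y10.979
; layer 6
G0 Z20.230
G0 X13.064 Y10.809
G1 X12.063 Y12.544
G1 X10.129 Y13.064
G1 X8.393 Y12.063
G1 X7.874 Y10.129
G1 X8.874 Y8.393
G1 X10.809 Y7.874
G1 X12.544 Y8.874
G1 X13.064 Y10.809
; layer 7
G0 Z23.601
G0 X11.767 Y10.639
G1 X11.266 Y11.507
G1 X10.299 Y11.767
G1 X9.431 Y11.266
G1 X9.171 Y10.299
G1 X9.672 Y9.431
G1 X10.639 Y9.171
G1 X11.507 Y9.672
G1 X11.767 Y10.639
M2 ; end

The solid is a regular 8-sided pyramid, base circumscribed radius ≈ 10.5 mm, apex at z ≈ 27 mm. Slicing at Δz = 3.372 mm — 8 equal slices spanning the solid's height, so layer i sits at z = i·h/8 — gives 7 non-empty perimeters. Each is a 8-segment closed polygon; G0 lifts to the layer z and rapids to the start vertex, then G1 traces the edges. The cross-section shrinks linearly with z (the slice at the apex is degenerate and omitted).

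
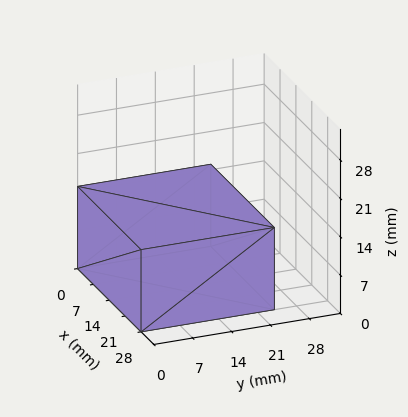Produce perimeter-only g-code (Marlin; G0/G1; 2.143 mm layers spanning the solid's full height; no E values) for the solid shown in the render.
Reading the render: the shape is a rectangular box, roughly 28 × 24 mm footprint and 15 mm tall (dimensions read to the nearest mm from the axis ticks). For the g-code, the solid's height is divided into equal slices at the stated Δz and each level perimeter traced with G1 moves after a G0 lift.

; perimeter-only toolpath
G21 ; units = mm
G90 ; absolute positioning
G28 ; home
; layer 1
G0 Z2.143
G0 X0.000 Y0.000
G1 X28.000 Y0.000
G1 X28.000 Y24.000
G1 X0.000 Y24.000
G1 X0.000 Y0.000
; layer 2
G0 Z4.286
G0 X0.000 Y0.000
G1 X28.000 Y0.000
G1 X28.000 Y24.000
G1 X0.000 Y24.000
G1 X0.000 Y0.000
; layer 3
G0 Z6.429
G0 X0.000 Y0.000
G1 X28.000 Y0.000
G1 X28.000 Y24.000
G1 X0.000 Y24.000
G1 X0.000 Y0.000
; layer 4
G0 Z8.571
G0 X0.000 Y0.000
G1 X28.000 Y0.000
G1 X28.000 Y24.000
G1 X0.000 Y24.000
G1 X0.000 Y0.000
; layer 5
G0 Z10.714
G0 X0.000 Y0.000
G1 X28.000 Y0.000
G1 X28.000 Y24.000
G1 X0.000 Y24.000
G1 X0.000 Y0.000
; layer 6
G0 Z12.857
G0 X0.000 Y0.000
G1 X28.000 Y0.000
G1 X28.000 Y24.000
G1 X0.000 Y24.000
G1 X0.000 Y0.000
; layer 7
G0 Z15.000
G0 X0.000 Y0.000
G1 X28.000 Y0.000
G1 X28.000 Y24.000
G1 X0.000 Y24.000
G1 X0.000 Y0.000
M2 ; end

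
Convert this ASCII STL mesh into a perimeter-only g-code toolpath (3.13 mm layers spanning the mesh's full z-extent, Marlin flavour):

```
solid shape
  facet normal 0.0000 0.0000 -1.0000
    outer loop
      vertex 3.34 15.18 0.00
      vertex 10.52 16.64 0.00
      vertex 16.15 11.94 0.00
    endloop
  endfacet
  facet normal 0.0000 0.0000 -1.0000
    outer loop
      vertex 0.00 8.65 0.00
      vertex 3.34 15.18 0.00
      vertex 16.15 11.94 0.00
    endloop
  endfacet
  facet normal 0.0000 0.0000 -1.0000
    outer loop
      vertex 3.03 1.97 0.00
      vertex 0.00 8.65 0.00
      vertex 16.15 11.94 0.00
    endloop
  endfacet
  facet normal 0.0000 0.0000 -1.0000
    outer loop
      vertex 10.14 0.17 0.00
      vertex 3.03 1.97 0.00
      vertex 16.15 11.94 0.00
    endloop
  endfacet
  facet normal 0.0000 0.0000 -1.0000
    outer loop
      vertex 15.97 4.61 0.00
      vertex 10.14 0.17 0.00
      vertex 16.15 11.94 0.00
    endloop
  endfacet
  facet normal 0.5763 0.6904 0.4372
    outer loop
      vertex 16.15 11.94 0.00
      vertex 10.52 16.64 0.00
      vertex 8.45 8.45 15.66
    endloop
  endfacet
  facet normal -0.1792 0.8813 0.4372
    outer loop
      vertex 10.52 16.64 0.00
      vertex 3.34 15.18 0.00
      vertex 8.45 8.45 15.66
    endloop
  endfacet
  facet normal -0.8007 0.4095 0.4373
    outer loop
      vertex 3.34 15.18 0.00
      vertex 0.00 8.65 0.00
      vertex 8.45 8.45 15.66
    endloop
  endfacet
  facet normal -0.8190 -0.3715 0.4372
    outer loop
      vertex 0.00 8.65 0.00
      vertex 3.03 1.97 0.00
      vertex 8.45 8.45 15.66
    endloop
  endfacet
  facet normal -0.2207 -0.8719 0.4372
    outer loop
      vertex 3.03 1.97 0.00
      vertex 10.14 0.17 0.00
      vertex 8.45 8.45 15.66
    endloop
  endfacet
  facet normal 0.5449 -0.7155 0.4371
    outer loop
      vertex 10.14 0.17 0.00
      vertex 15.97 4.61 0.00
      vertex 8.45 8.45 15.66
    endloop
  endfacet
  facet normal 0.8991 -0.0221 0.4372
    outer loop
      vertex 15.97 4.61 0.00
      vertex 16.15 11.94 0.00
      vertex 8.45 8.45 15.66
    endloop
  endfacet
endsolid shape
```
; perimeter-only toolpath
G21 ; units = mm
G90 ; absolute positioning
G28 ; home
; layer 1
G0 Z3.13
G0 X14.61 Y11.24
G1 X10.11 Y15.00
G1 X4.36 Y13.83
G1 X1.69 Y8.61
G1 X4.11 Y3.27
G1 X9.80 Y1.83
G1 X14.47 Y5.38
G1 X14.61 Y11.24
; layer 2
G0 Z6.26
G0 X13.07 Y10.54
G1 X9.69 Y13.36
G1 X5.38 Y12.49
G1 X3.38 Y8.57
G1 X5.20 Y4.56
G1 X9.46 Y3.48
G1 X12.96 Y6.15
G1 X13.07 Y10.54
; layer 3
G0 Z9.40
G0 X11.53 Y9.85
G1 X9.28 Y11.73
G1 X6.41 Y11.14
G1 X5.07 Y8.53
G1 X6.28 Y5.86
G1 X9.13 Y5.14
G1 X11.46 Y6.91
G1 X11.53 Y9.85
; layer 4
G0 Z12.53
G0 X9.99 Y9.15
G1 X8.86 Y10.09
G1 X7.43 Y9.80
G1 X6.76 Y8.49
G1 X7.37 Y7.15
G1 X8.79 Y6.79
G1 X9.95 Y7.68
G1 X9.99 Y9.15
M2 ; end

The solid is a regular 7-sided pyramid, base circumscribed radius ≈ 8.45 mm, apex at z ≈ 15.7 mm. Slicing at Δz = 3.13 mm — 5 equal slices spanning the solid's height, so layer i sits at z = i·h/5 — gives 4 non-empty perimeters. Each is a 7-segment closed polygon; G0 lifts to the layer z and rapids to the start vertex, then G1 traces the edges. The cross-section shrinks linearly with z (the slice at the apex is degenerate and omitted).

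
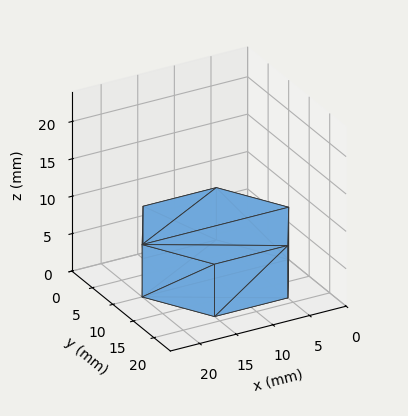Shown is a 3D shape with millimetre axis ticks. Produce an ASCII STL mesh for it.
Reading the render: the shape is a regular 6-sided prism (a cylinder approximated with 6 flat sides), circumscribed radius ≈ 10 mm, height ≈ 7 mm (dimensions read to the nearest mm from the axis ticks). For the STL, each face is triangulated and given an outward normal.

solid part
  facet normal 0.0000 0.0000 -1.0000
    outer loop
      vertex 5.0 18.7 0.0
      vertex 15.0 18.7 0.0
      vertex 20.0 10.0 0.0
    endloop
  endfacet
  facet normal 0.0000 0.0000 -1.0000
    outer loop
      vertex 0.0 10.0 0.0
      vertex 5.0 18.7 0.0
      vertex 20.0 10.0 0.0
    endloop
  endfacet
  facet normal 0.0000 0.0000 -1.0000
    outer loop
      vertex 5.0 1.3 0.0
      vertex 0.0 10.0 0.0
      vertex 20.0 10.0 0.0
    endloop
  endfacet
  facet normal 0.0000 0.0000 -1.0000
    outer loop
      vertex 15.0 1.3 0.0
      vertex 5.0 1.3 0.0
      vertex 20.0 10.0 0.0
    endloop
  endfacet
  facet normal 0.0000 0.0000 1.0000
    outer loop
      vertex 20.0 10.0 7.0
      vertex 15.0 18.7 7.0
      vertex 5.0 18.7 7.0
    endloop
  endfacet
  facet normal 0.0000 0.0000 1.0000
    outer loop
      vertex 20.0 10.0 7.0
      vertex 5.0 18.7 7.0
      vertex 0.0 10.0 7.0
    endloop
  endfacet
  facet normal 0.0000 0.0000 1.0000
    outer loop
      vertex 20.0 10.0 7.0
      vertex 0.0 10.0 7.0
      vertex 5.0 1.3 7.0
    endloop
  endfacet
  facet normal 0.0000 0.0000 1.0000
    outer loop
      vertex 20.0 10.0 7.0
      vertex 5.0 1.3 7.0
      vertex 15.0 1.3 7.0
    endloop
  endfacet
  facet normal 0.8670 0.4983 0.0000
    outer loop
      vertex 20.0 10.0 0.0
      vertex 15.0 18.7 0.0
      vertex 15.0 18.7 7.0
    endloop
  endfacet
  facet normal 0.8670 0.4983 0.0000
    outer loop
      vertex 20.0 10.0 0.0
      vertex 15.0 18.7 7.0
      vertex 20.0 10.0 7.0
    endloop
  endfacet
  facet normal 0.0000 1.0000 0.0000
    outer loop
      vertex 15.0 18.7 0.0
      vertex 5.0 18.7 0.0
      vertex 5.0 18.7 7.0
    endloop
  endfacet
  facet normal 0.0000 1.0000 0.0000
    outer loop
      vertex 15.0 18.7 0.0
      vertex 5.0 18.7 7.0
      vertex 15.0 18.7 7.0
    endloop
  endfacet
  facet normal -0.8670 0.4983 0.0000
    outer loop
      vertex 5.0 18.7 0.0
      vertex 0.0 10.0 0.0
      vertex 0.0 10.0 7.0
    endloop
  endfacet
  facet normal -0.8670 0.4983 0.0000
    outer loop
      vertex 5.0 18.7 0.0
      vertex 0.0 10.0 7.0
      vertex 5.0 18.7 7.0
    endloop
  endfacet
  facet normal -0.8670 -0.4983 0.0000
    outer loop
      vertex 0.0 10.0 0.0
      vertex 5.0 1.3 0.0
      vertex 5.0 1.3 7.0
    endloop
  endfacet
  facet normal -0.8670 -0.4983 0.0000
    outer loop
      vertex 0.0 10.0 0.0
      vertex 5.0 1.3 7.0
      vertex 0.0 10.0 7.0
    endloop
  endfacet
  facet normal 0.0000 -1.0000 0.0000
    outer loop
      vertex 5.0 1.3 0.0
      vertex 15.0 1.3 0.0
      vertex 15.0 1.3 7.0
    endloop
  endfacet
  facet normal 0.0000 -1.0000 0.0000
    outer loop
      vertex 5.0 1.3 0.0
      vertex 15.0 1.3 7.0
      vertex 5.0 1.3 7.0
    endloop
  endfacet
  facet normal 0.8670 -0.4983 0.0000
    outer loop
      vertex 15.0 1.3 0.0
      vertex 20.0 10.0 0.0
      vertex 20.0 10.0 7.0
    endloop
  endfacet
  facet normal 0.8670 -0.4983 0.0000
    outer loop
      vertex 15.0 1.3 0.0
      vertex 20.0 10.0 7.0
      vertex 15.0 1.3 7.0
    endloop
  endfacet
endsolid part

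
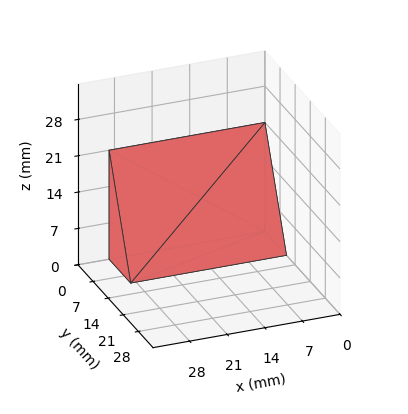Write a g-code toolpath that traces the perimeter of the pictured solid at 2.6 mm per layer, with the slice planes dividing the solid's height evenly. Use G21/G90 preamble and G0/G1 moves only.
Reading the render: the shape is a wedge (ramp): 29 × 10 mm base, rising to 21 mm along the y=0 edge and sloping linearly to z=0 at y=10 (dimensions read to the nearest mm from the axis ticks). For the g-code, the solid's height is divided into equal slices at the stated Δz and each level perimeter traced with G1 moves after a G0 lift.

; perimeter-only toolpath
G21 ; units = mm
G90 ; absolute positioning
G28 ; home
; layer 1
G0 Z2.6
G0 X0.0 Y0.0
G1 X29.0 Y0.0
G1 X29.0 Y8.8
G1 X0.0 Y8.8
G1 X0.0 Y0.0
; layer 2
G0 Z5.2
G0 X0.0 Y0.0
G1 X29.0 Y0.0
G1 X29.0 Y7.5
G1 X0.0 Y7.5
G1 X0.0 Y0.0
; layer 3
G0 Z7.9
G0 X0.0 Y0.0
G1 X29.0 Y0.0
G1 X29.0 Y6.2
G1 X0.0 Y6.2
G1 X0.0 Y0.0
; layer 4
G0 Z10.5
G0 X0.0 Y0.0
G1 X29.0 Y0.0
G1 X29.0 Y5.0
G1 X0.0 Y5.0
G1 X0.0 Y0.0
; layer 5
G0 Z13.1
G0 X0.0 Y0.0
G1 X29.0 Y0.0
G1 X29.0 Y3.8
G1 X0.0 Y3.8
G1 X0.0 Y0.0
; layer 6
G0 Z15.8
G0 X0.0 Y0.0
G1 X29.0 Y0.0
G1 X29.0 Y2.5
G1 X0.0 Y2.5
G1 X0.0 Y0.0
; layer 7
G0 Z18.4
G0 X0.0 Y0.0
G1 X29.0 Y0.0
G1 X29.0 Y1.2
G1 X0.0 Y1.2
G1 X0.0 Y0.0
M2 ; end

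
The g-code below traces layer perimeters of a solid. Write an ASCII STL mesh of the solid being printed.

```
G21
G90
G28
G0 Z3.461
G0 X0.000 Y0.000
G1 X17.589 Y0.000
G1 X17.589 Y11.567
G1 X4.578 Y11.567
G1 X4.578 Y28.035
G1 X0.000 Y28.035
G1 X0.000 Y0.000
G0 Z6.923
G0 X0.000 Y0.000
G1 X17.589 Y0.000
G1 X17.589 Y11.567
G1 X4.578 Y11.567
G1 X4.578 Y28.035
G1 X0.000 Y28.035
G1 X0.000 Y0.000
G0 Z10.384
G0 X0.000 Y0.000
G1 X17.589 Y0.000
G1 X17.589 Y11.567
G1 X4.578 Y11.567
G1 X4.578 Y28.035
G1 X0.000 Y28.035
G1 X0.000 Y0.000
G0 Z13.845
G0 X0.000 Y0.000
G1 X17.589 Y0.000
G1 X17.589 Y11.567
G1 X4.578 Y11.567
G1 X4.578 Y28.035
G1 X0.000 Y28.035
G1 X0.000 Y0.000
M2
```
solid part
  facet normal 0.0000 0.0000 -1.0000
    outer loop
      vertex 17.589 11.567 0.000
      vertex 17.589 0.000 0.000
      vertex 0.000 0.000 0.000
    endloop
  endfacet
  facet normal 0.0000 0.0000 -1.0000
    outer loop
      vertex 4.578 11.567 0.000
      vertex 17.589 11.567 0.000
      vertex 0.000 0.000 0.000
    endloop
  endfacet
  facet normal 0.0000 0.0000 -1.0000
    outer loop
      vertex 4.578 28.035 0.000
      vertex 4.578 11.567 0.000
      vertex 0.000 0.000 0.000
    endloop
  endfacet
  facet normal 0.0000 0.0000 -1.0000
    outer loop
      vertex 0.000 28.035 0.000
      vertex 4.578 28.035 0.000
      vertex 0.000 0.000 0.000
    endloop
  endfacet
  facet normal 0.0000 0.0000 1.0000
    outer loop
      vertex 0.000 0.000 13.845
      vertex 17.589 0.000 13.845
      vertex 17.589 11.567 13.845
    endloop
  endfacet
  facet normal 0.0000 0.0000 1.0000
    outer loop
      vertex 0.000 0.000 13.845
      vertex 17.589 11.567 13.845
      vertex 4.578 11.567 13.845
    endloop
  endfacet
  facet normal 0.0000 0.0000 1.0000
    outer loop
      vertex 0.000 0.000 13.845
      vertex 4.578 11.567 13.845
      vertex 4.578 28.035 13.845
    endloop
  endfacet
  facet normal 0.0000 0.0000 1.0000
    outer loop
      vertex 0.000 0.000 13.845
      vertex 4.578 28.035 13.845
      vertex 0.000 28.035 13.845
    endloop
  endfacet
  facet normal 0.0000 -1.0000 0.0000
    outer loop
      vertex 0.000 0.000 0.000
      vertex 17.589 0.000 0.000
      vertex 17.589 0.000 13.845
    endloop
  endfacet
  facet normal 0.0000 -1.0000 0.0000
    outer loop
      vertex 0.000 0.000 0.000
      vertex 17.589 0.000 13.845
      vertex 0.000 0.000 13.845
    endloop
  endfacet
  facet normal 1.0000 0.0000 0.0000
    outer loop
      vertex 17.589 0.000 0.000
      vertex 17.589 11.567 0.000
      vertex 17.589 11.567 13.845
    endloop
  endfacet
  facet normal 1.0000 0.0000 0.0000
    outer loop
      vertex 17.589 0.000 0.000
      vertex 17.589 11.567 13.845
      vertex 17.589 0.000 13.845
    endloop
  endfacet
  facet normal 0.0000 1.0000 0.0000
    outer loop
      vertex 17.589 11.567 0.000
      vertex 4.578 11.567 0.000
      vertex 4.578 11.567 13.845
    endloop
  endfacet
  facet normal 0.0000 1.0000 0.0000
    outer loop
      vertex 17.589 11.567 0.000
      vertex 4.578 11.567 13.845
      vertex 17.589 11.567 13.845
    endloop
  endfacet
  facet normal 1.0000 0.0000 0.0000
    outer loop
      vertex 4.578 11.567 0.000
      vertex 4.578 28.035 0.000
      vertex 4.578 28.035 13.845
    endloop
  endfacet
  facet normal 1.0000 0.0000 0.0000
    outer loop
      vertex 4.578 11.567 0.000
      vertex 4.578 28.035 13.845
      vertex 4.578 11.567 13.845
    endloop
  endfacet
  facet normal 0.0000 1.0000 0.0000
    outer loop
      vertex 4.578 28.035 0.000
      vertex 0.000 28.035 0.000
      vertex 0.000 28.035 13.845
    endloop
  endfacet
  facet normal 0.0000 1.0000 0.0000
    outer loop
      vertex 4.578 28.035 0.000
      vertex 0.000 28.035 13.845
      vertex 4.578 28.035 13.845
    endloop
  endfacet
  facet normal -1.0000 0.0000 0.0000
    outer loop
      vertex 0.000 28.035 0.000
      vertex 0.000 0.000 0.000
      vertex 0.000 0.000 13.845
    endloop
  endfacet
  facet normal -1.0000 0.0000 0.0000
    outer loop
      vertex 0.000 28.035 0.000
      vertex 0.000 0.000 13.845
      vertex 0.000 28.035 13.845
    endloop
  endfacet
endsolid part

The G0 Z moves step by Δz≈3.461 mm. Every layer's G1 loop is the same polygon, so the solid is a straight extrusion of it from z=0 to z≈13.8. Closing with flat bottom and top caps and triangulating gives 20 facets — an L-shaped prism: outer 17.6 × 28 mm, arm thicknesses ≈ 11.6 mm (horizontal) and 4.58 mm (vertical), extruded 13.8 mm in z.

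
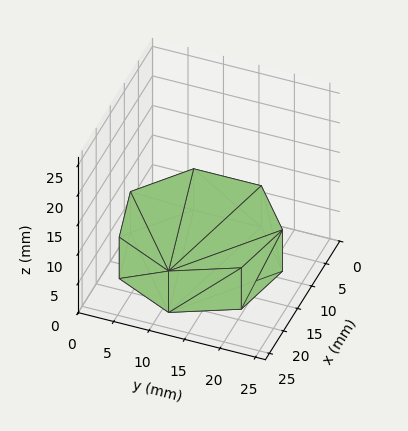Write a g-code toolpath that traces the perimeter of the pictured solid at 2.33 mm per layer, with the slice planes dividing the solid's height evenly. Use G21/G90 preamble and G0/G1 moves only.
Reading the render: the shape is a regular 7-sided prism (a cylinder approximated with 7 flat sides), circumscribed radius ≈ 11 mm, height ≈ 7 mm (dimensions read to the nearest mm from the axis ticks). For the g-code, the solid's height is divided into equal slices at the stated Δz and each level perimeter traced with G1 moves after a G0 lift.

; perimeter-only toolpath
G21 ; units = mm
G90 ; absolute positioning
G28 ; home
; layer 1
G0 Z2.33
G0 X22.00 Y11.00
G1 X17.86 Y19.60
G1 X8.55 Y21.72
G1 X1.09 Y15.77
G1 X1.09 Y6.23
G1 X8.55 Y0.28
G1 X17.86 Y2.40
G1 X22.00 Y11.00
; layer 2
G0 Z4.67
G0 X22.00 Y11.00
G1 X17.86 Y19.60
G1 X8.55 Y21.72
G1 X1.09 Y15.77
G1 X1.09 Y6.23
G1 X8.55 Y0.28
G1 X17.86 Y2.40
G1 X22.00 Y11.00
; layer 3
G0 Z7.00
G0 X22.00 Y11.00
G1 X17.86 Y19.60
G1 X8.55 Y21.72
G1 X1.09 Y15.77
G1 X1.09 Y6.23
G1 X8.55 Y0.28
G1 X17.86 Y2.40
G1 X22.00 Y11.00
M2 ; end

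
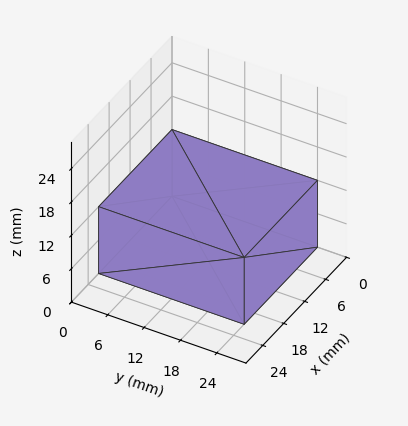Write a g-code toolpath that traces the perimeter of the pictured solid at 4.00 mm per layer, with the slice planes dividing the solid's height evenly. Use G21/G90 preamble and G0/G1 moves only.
Reading the render: the shape is a rectangular box, roughly 21 × 24 mm footprint and 12 mm tall (dimensions read to the nearest mm from the axis ticks). For the g-code, the solid's height is divided into equal slices at the stated Δz and each level perimeter traced with G1 moves after a G0 lift.

; perimeter-only toolpath
G21 ; units = mm
G90 ; absolute positioning
G28 ; home
; layer 1
G0 Z4.00
G0 X0.00 Y0.00
G1 X21.00 Y0.00
G1 X21.00 Y24.00
G1 X0.00 Y24.00
G1 X0.00 Y0.00
; layer 2
G0 Z8.00
G0 X0.00 Y0.00
G1 X21.00 Y0.00
G1 X21.00 Y24.00
G1 X0.00 Y24.00
G1 X0.00 Y0.00
; layer 3
G0 Z12.00
G0 X0.00 Y0.00
G1 X21.00 Y0.00
G1 X21.00 Y24.00
G1 X0.00 Y24.00
G1 X0.00 Y0.00
M2 ; end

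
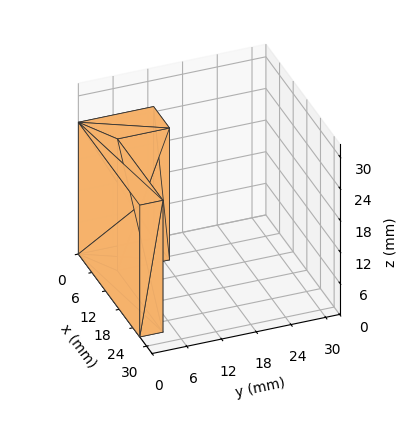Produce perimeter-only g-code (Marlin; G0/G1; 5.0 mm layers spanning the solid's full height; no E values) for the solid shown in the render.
Reading the render: the shape is an L-shaped prism: outer 27 × 13 mm, arm thicknesses ≈ 4 mm (horizontal) and 7 mm (vertical), extruded 25 mm in z (dimensions read to the nearest mm from the axis ticks). For the g-code, the solid's height is divided into equal slices at the stated Δz and each level perimeter traced with G1 moves after a G0 lift.

; perimeter-only toolpath
G21 ; units = mm
G90 ; absolute positioning
G28 ; home
; layer 1
G0 Z5.0
G0 X0.0 Y0.0
G1 X27.0 Y0.0
G1 X27.0 Y4.0
G1 X7.0 Y4.0
G1 X7.0 Y13.0
G1 X0.0 Y13.0
G1 X0.0 Y0.0
; layer 2
G0 Z10.0
G0 X0.0 Y0.0
G1 X27.0 Y0.0
G1 X27.0 Y4.0
G1 X7.0 Y4.0
G1 X7.0 Y13.0
G1 X0.0 Y13.0
G1 X0.0 Y0.0
; layer 3
G0 Z15.0
G0 X0.0 Y0.0
G1 X27.0 Y0.0
G1 X27.0 Y4.0
G1 X7.0 Y4.0
G1 X7.0 Y13.0
G1 X0.0 Y13.0
G1 X0.0 Y0.0
; layer 4
G0 Z20.0
G0 X0.0 Y0.0
G1 X27.0 Y0.0
G1 X27.0 Y4.0
G1 X7.0 Y4.0
G1 X7.0 Y13.0
G1 X0.0 Y13.0
G1 X0.0 Y0.0
; layer 5
G0 Z25.0
G0 X0.0 Y0.0
G1 X27.0 Y0.0
G1 X27.0 Y4.0
G1 X7.0 Y4.0
G1 X7.0 Y13.0
G1 X0.0 Y13.0
G1 X0.0 Y0.0
M2 ; end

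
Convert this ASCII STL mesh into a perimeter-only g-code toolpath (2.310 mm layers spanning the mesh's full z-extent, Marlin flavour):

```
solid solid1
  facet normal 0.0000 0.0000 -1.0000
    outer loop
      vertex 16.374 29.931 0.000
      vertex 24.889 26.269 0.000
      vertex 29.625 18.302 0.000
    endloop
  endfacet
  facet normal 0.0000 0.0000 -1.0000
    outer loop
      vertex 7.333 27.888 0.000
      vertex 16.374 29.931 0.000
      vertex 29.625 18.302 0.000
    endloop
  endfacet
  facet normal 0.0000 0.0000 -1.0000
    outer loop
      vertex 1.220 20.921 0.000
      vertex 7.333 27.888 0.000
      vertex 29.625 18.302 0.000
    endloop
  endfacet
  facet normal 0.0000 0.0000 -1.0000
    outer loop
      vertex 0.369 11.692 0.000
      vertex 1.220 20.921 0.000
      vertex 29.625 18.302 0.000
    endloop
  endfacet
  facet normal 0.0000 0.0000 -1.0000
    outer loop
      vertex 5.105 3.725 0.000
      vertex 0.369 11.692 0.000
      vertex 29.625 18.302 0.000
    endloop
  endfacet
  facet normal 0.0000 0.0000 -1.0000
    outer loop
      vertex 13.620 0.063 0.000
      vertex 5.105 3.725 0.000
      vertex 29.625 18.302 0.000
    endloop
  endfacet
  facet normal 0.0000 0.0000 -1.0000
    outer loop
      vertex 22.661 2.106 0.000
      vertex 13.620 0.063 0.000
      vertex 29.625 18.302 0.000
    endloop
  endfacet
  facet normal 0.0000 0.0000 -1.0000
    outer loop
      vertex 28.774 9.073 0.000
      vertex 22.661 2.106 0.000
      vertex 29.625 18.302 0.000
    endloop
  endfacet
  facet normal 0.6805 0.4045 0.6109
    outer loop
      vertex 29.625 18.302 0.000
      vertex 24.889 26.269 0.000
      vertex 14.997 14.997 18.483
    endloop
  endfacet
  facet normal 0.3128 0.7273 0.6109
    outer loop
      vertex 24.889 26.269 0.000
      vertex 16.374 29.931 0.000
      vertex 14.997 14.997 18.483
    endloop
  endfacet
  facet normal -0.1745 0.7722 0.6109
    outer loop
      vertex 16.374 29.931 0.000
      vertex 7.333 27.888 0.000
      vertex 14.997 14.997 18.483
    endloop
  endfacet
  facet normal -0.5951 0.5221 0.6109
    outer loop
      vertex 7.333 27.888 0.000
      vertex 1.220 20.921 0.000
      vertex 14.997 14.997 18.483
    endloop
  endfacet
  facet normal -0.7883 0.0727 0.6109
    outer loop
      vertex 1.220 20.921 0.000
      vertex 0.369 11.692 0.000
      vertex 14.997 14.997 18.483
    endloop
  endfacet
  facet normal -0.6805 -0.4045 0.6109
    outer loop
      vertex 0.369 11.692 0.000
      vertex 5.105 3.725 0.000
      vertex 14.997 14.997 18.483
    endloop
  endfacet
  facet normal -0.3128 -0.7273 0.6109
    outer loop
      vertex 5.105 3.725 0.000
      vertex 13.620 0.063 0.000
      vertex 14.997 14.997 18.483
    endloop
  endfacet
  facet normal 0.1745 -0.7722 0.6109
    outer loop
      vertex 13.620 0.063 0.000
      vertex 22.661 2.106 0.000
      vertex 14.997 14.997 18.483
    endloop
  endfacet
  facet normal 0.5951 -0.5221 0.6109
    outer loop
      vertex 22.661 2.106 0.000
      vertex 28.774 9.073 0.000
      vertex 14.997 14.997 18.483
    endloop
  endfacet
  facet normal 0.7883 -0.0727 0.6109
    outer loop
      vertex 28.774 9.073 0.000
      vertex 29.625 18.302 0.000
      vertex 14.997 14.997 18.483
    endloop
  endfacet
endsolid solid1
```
; perimeter-only toolpath
G21 ; units = mm
G90 ; absolute positioning
G28 ; home
; layer 1
G0 Z2.310
G0 X27.797 Y17.889
G1 X23.652 Y24.860
G1 X16.202 Y28.064
G1 X8.291 Y26.277
G1 X2.942 Y20.181
G1 X2.197 Y12.105
G1 X6.341 Y5.134
G1 X13.792 Y1.930
G1 X21.703 Y3.717
G1 X27.052 Y9.814
G1 X27.797 Y17.889
; layer 2
G0 Z4.621
G0 X25.968 Y17.476
G1 X22.416 Y23.451
G1 X16.030 Y26.198
G1 X9.249 Y24.665
G1 X4.664 Y19.440
G1 X4.026 Y12.518
G1 X7.578 Y6.543
G1 X13.964 Y3.796
G1 X20.745 Y5.329
G1 X25.330 Y10.554
G1 X25.968 Y17.476
; layer 3
G0 Z6.931
G0 X24.139 Y17.063
G1 X21.179 Y22.042
G1 X15.858 Y24.331
G1 X10.207 Y23.054
G1 X6.386 Y18.700
G1 X5.854 Y12.931
G1 X8.815 Y7.952
G1 X14.136 Y5.663
G1 X19.787 Y6.940
G1 X23.608 Y11.294
G1 X24.139 Y17.063
; layer 4
G0 Z9.242
G0 X22.311 Y16.649
G1 X19.943 Y20.633
G1 X15.685 Y22.464
G1 X11.165 Y21.443
G1 X8.108 Y17.959
G1 X7.683 Y13.345
G1 X10.051 Y9.361
G1 X14.308 Y7.530
G1 X18.829 Y8.552
G1 X21.886 Y12.035
G1 X22.311 Y16.649
; layer 5
G0 Z11.552
G0 X20.483 Y16.236
G1 X18.706 Y19.224
G1 X15.513 Y20.597
G1 X12.123 Y19.831
G1 X9.831 Y17.218
G1 X9.511 Y13.758
G1 X11.287 Y10.770
G1 X14.481 Y9.397
G1 X17.871 Y10.163
G1 X20.163 Y12.776
G1 X20.483 Y16.236
; layer 6
G0 Z13.862
G0 X18.654 Y15.823
G1 X17.470 Y17.815
G1 X15.341 Y18.730
G1 X13.081 Y18.220
G1 X11.553 Y16.478
G1 X11.340 Y14.171
G1 X12.524 Y12.179
G1 X14.653 Y11.264
G1 X16.913 Y11.774
G1 X18.441 Y13.516
G1 X18.654 Y15.823
; layer 7
G0 Z16.173
G0 X16.825 Y15.410
G1 X16.233 Y16.406
G1 X15.169 Y16.864
G1 X14.039 Y16.608
G1 X13.275 Y15.738
G1 X13.168 Y14.584
G1 X13.761 Y13.588
G1 X14.825 Y13.130
G1 X15.955 Y13.386
G1 X16.719 Y14.256
G1 X16.825 Y15.410
M2 ; end

The solid is a regular 10-sided pyramid, base circumscribed radius ≈ 15 mm, apex at z ≈ 18.5 mm. Slicing at Δz = 2.310 mm — 8 equal slices spanning the solid's height, so layer i sits at z = i·h/8 — gives 7 non-empty perimeters. Each is a 10-segment closed polygon; G0 lifts to the layer z and rapids to the start vertex, then G1 traces the edges. The cross-section shrinks linearly with z (the slice at the apex is degenerate and omitted).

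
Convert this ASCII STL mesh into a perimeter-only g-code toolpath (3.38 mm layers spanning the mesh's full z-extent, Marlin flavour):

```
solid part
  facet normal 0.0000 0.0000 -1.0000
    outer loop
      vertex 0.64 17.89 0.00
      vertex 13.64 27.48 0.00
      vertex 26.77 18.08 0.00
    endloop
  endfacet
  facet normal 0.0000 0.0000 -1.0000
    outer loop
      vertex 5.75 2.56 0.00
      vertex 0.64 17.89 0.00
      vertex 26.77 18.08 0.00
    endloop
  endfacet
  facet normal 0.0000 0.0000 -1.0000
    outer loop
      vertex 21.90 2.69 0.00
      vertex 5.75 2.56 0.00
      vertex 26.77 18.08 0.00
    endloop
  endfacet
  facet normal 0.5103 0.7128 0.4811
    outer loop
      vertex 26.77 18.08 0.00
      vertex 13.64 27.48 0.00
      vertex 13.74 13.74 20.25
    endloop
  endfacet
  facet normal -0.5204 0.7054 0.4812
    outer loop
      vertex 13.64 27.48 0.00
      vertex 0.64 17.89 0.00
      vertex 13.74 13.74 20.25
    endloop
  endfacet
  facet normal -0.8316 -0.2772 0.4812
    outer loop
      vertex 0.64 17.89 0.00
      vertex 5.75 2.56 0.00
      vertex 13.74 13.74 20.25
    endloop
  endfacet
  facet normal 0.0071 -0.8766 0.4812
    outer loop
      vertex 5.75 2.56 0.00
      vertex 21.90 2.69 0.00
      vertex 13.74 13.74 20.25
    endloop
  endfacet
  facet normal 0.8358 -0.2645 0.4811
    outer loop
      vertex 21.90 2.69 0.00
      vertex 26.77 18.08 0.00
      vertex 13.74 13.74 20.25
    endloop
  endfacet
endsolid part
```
; perimeter-only toolpath
G21 ; units = mm
G90 ; absolute positioning
G28 ; home
; layer 1
G0 Z3.38
G0 X24.60 Y17.36
G1 X13.66 Y25.19
G1 X2.82 Y17.20
G1 X7.08 Y4.42
G1 X20.54 Y4.53
G1 X24.60 Y17.36
; layer 2
G0 Z6.75
G0 X22.43 Y16.63
G1 X13.67 Y22.90
G1 X5.01 Y16.51
G1 X8.41 Y6.29
G1 X19.18 Y6.37
G1 X22.43 Y16.63
; layer 3
G0 Z10.12
G0 X20.25 Y15.91
G1 X13.69 Y20.61
G1 X7.19 Y15.82
G1 X9.75 Y8.15
G1 X17.82 Y8.21
G1 X20.25 Y15.91
; layer 4
G0 Z13.50
G0 X18.08 Y15.19
G1 X13.71 Y18.32
G1 X9.37 Y15.12
G1 X11.08 Y10.01
G1 X16.46 Y10.06
G1 X18.08 Y15.19
; layer 5
G0 Z16.88
G0 X15.91 Y14.46
G1 X13.72 Y16.03
G1 X11.56 Y14.43
G1 X12.41 Y11.88
G1 X15.10 Y11.90
G1 X15.91 Y14.46
M2 ; end

The solid is a regular 5-sided pyramid, base circumscribed radius ≈ 13.7 mm, apex at z ≈ 20.2 mm. Slicing at Δz = 3.38 mm — 6 equal slices spanning the solid's height, so layer i sits at z = i·h/6 — gives 5 non-empty perimeters. Each is a 5-segment closed polygon; G0 lifts to the layer z and rapids to the start vertex, then G1 traces the edges. The cross-section shrinks linearly with z (the slice at the apex is degenerate and omitted).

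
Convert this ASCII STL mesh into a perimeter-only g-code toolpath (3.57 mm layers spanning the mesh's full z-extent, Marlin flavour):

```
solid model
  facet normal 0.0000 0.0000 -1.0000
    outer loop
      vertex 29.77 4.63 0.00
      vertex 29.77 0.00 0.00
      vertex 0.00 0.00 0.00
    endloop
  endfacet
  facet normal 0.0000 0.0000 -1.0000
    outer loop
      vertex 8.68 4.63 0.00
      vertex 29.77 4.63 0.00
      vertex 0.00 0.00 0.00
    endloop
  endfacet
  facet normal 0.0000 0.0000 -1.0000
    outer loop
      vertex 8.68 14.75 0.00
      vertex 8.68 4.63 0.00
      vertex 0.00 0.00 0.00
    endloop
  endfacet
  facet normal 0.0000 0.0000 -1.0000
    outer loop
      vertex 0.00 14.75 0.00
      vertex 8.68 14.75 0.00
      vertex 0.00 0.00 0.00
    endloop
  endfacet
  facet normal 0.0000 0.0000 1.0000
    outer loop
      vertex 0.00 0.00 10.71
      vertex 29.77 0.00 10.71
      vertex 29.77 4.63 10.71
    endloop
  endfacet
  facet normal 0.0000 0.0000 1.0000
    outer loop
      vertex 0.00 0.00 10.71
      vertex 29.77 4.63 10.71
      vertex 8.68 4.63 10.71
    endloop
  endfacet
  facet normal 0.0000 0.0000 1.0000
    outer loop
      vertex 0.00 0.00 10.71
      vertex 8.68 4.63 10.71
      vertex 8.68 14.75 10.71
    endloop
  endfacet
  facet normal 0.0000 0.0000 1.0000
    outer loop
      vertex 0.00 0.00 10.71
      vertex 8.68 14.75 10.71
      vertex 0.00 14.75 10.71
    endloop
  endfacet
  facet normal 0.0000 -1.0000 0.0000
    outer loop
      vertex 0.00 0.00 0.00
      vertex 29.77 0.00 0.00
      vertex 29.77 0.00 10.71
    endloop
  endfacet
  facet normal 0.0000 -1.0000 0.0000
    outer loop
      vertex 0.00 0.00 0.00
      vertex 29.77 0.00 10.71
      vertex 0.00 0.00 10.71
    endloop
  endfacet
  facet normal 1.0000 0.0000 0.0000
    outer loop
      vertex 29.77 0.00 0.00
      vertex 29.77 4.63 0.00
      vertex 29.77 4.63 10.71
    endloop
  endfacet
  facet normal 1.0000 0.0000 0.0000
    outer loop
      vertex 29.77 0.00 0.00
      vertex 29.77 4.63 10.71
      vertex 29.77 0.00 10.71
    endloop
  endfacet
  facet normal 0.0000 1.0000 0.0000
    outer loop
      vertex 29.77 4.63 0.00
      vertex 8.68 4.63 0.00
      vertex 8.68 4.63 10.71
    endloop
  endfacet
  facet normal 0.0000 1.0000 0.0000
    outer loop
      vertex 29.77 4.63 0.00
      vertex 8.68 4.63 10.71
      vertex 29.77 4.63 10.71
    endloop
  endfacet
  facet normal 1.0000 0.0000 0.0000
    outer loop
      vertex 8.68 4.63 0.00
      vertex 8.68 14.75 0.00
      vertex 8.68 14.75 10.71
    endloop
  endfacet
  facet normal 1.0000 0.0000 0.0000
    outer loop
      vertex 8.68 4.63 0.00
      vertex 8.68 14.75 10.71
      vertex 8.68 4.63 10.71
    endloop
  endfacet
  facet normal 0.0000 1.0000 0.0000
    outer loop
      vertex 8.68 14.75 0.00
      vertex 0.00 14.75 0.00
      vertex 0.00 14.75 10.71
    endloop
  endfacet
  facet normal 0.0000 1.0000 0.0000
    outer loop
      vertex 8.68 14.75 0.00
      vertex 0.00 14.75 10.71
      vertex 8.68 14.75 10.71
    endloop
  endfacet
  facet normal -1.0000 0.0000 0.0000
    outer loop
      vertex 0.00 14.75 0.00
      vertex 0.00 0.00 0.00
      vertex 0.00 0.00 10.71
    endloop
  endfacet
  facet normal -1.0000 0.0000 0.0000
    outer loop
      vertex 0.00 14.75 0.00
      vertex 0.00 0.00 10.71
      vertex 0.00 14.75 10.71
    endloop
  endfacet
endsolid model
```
; perimeter-only toolpath
G21 ; units = mm
G90 ; absolute positioning
G28 ; home
; layer 1
G0 Z3.57
G0 X0.00 Y0.00
G1 X29.77 Y0.00
G1 X29.77 Y4.63
G1 X8.68 Y4.63
G1 X8.68 Y14.75
G1 X0.00 Y14.75
G1 X0.00 Y0.00
; layer 2
G0 Z7.14
G0 X0.00 Y0.00
G1 X29.77 Y0.00
G1 X29.77 Y4.63
G1 X8.68 Y4.63
G1 X8.68 Y14.75
G1 X0.00 Y14.75
G1 X0.00 Y0.00
; layer 3
G0 Z10.71
G0 X0.00 Y0.00
G1 X29.77 Y0.00
G1 X29.77 Y4.63
G1 X8.68 Y4.63
G1 X8.68 Y14.75
G1 X0.00 Y14.75
G1 X0.00 Y0.00
M2 ; end

The solid is an L-shaped prism: outer 29.8 × 14.8 mm, arm thicknesses ≈ 4.63 mm (horizontal) and 8.68 mm (vertical), extruded 10.7 mm in z. Slicing at Δz = 3.57 mm — 3 equal slices spanning the solid's height, so layer i sits at z = i·h/3 — gives 3 non-empty perimeters. Each is a 6-segment closed polygon; G0 lifts to the layer z and rapids to the start vertex, then G1 traces the edges.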